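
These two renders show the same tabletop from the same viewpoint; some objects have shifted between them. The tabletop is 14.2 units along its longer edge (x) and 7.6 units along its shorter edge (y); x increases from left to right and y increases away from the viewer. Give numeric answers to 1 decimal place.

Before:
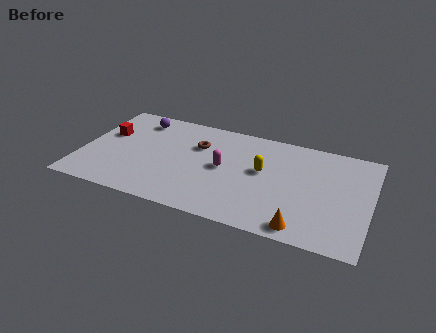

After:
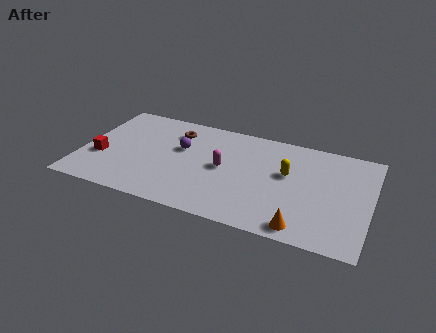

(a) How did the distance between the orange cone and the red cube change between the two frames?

-0.4

They were about 10.7 units apart before and 10.3 after — 0.4 units closer together.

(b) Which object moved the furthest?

the purple sphere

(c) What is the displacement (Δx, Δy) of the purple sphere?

(2.3, -1.6)

The purple sphere was at about (2.5, 6.3) and moved to about (4.8, 4.7).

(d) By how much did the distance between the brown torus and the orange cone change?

+1.4

They were about 7.0 units apart before and 8.4 after — 1.4 units further apart.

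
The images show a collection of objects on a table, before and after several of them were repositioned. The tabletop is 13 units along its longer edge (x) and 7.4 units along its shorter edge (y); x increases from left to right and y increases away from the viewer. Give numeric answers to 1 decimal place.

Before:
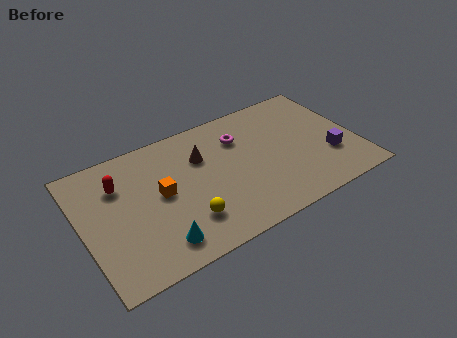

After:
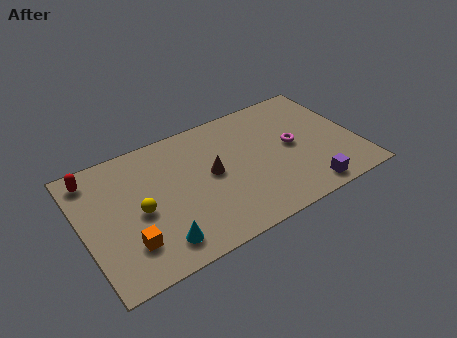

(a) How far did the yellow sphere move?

2.5

The yellow sphere moved from about (4.6, 1.9) to (2.6, 3.4), a distance of √(2.0² + 1.5²) ≈ 2.5.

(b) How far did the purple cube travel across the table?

2.1

The purple cube moved from about (11.6, 2.4) to (10.2, 0.9), a distance of √(1.4² + 1.5²) ≈ 2.1.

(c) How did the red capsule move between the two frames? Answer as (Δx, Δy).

(-1.1, 1.0)

The red capsule was at about (1.9, 5.3) and moved to about (0.8, 6.3).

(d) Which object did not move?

the cyan cone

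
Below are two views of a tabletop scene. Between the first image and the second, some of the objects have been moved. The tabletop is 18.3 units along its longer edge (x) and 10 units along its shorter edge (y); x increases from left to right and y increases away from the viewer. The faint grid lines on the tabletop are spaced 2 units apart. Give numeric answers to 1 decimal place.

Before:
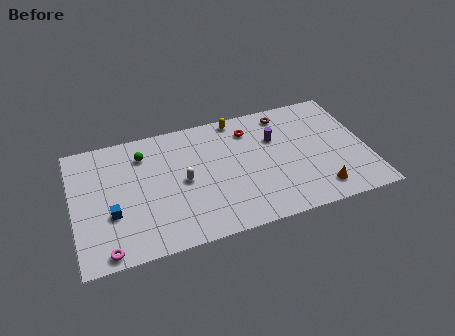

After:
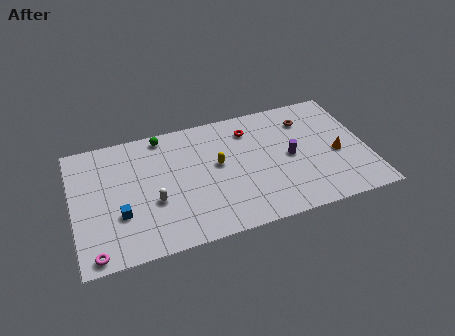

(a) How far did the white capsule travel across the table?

2.2

The white capsule moved from about (6.8, 4.9) to (4.9, 3.8), a distance of √(1.9² + 1.1²) ≈ 2.2.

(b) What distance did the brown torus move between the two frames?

1.6

From (13.5, 8.6) to (14.8, 7.7), the brown torus covered √(1.3² + 0.9²) ≈ 1.6 units.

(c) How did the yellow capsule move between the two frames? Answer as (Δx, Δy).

(-1.5, -3.5)

The yellow capsule was at about (10.5, 9.1) and moved to about (9.0, 5.6).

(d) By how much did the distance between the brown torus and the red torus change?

+1.2

They were about 2.4 units apart before and 3.6 after — 1.2 units further apart.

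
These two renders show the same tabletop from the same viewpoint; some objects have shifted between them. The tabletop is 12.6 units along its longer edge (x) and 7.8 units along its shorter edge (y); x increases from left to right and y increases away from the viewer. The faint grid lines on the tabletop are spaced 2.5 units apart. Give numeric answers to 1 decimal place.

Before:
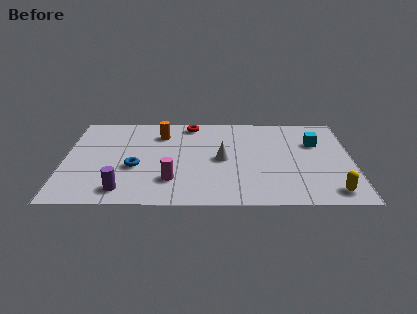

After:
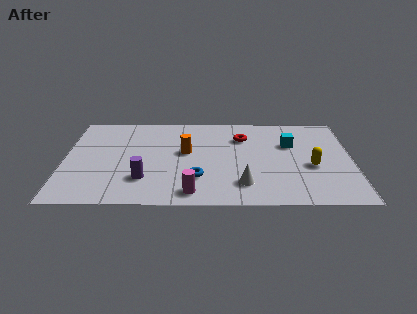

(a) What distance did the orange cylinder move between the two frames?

1.9

From (4.2, 6.0) to (5.3, 4.4), the orange cylinder covered √(1.1² + 1.6²) ≈ 1.9 units.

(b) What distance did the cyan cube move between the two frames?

1.1

The cyan cube was near (11.0, 5.2) before and (9.9, 5.1) after, so it travelled √(1.1² + 0.1²) ≈ 1.1 units.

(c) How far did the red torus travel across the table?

2.6

The red torus was near (5.5, 6.9) before and (7.8, 5.7) after, so it travelled √(2.3² + 1.2²) ≈ 2.6 units.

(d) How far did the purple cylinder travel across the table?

1.3

The purple cylinder was near (2.6, 1.2) before and (3.5, 2.1) after, so it travelled √(0.9² + 0.9²) ≈ 1.3 units.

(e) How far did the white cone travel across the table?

2.3

The white cone moved from about (6.9, 3.8) to (7.8, 1.7), a distance of √(0.9² + 2.1²) ≈ 2.3.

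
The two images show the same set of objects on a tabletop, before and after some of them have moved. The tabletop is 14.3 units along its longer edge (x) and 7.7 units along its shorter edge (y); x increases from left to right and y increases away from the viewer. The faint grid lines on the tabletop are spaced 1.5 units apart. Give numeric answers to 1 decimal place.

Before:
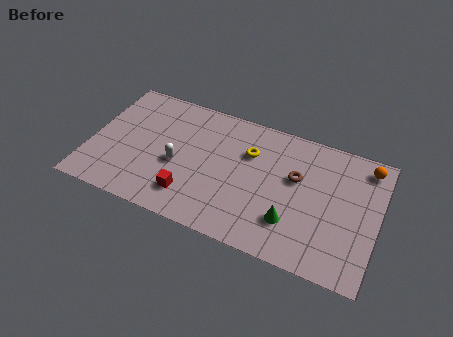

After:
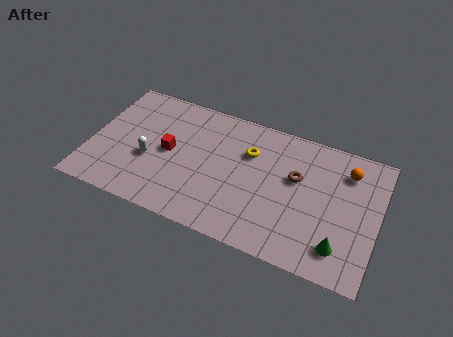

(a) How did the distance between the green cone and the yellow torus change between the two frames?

+2.1

The distance was about 4.0 in the first image and 6.1 in the second, so they moved 2.1 units further apart.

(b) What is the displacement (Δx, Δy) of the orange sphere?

(-0.9, -0.6)

The orange sphere was at about (13.5, 6.6) and moved to about (12.6, 6.0).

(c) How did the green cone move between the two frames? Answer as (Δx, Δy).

(2.4, -0.5)

The green cone was at about (10.2, 2.1) and moved to about (12.6, 1.6).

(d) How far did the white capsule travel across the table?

1.4

The white capsule moved from about (4.4, 3.3) to (3.0, 3.1), a distance of √(1.4² + 0.2²) ≈ 1.4.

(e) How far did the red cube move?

2.6

The red cube moved from about (5.2, 1.7) to (3.9, 3.9), a distance of √(1.3² + 2.2²) ≈ 2.6.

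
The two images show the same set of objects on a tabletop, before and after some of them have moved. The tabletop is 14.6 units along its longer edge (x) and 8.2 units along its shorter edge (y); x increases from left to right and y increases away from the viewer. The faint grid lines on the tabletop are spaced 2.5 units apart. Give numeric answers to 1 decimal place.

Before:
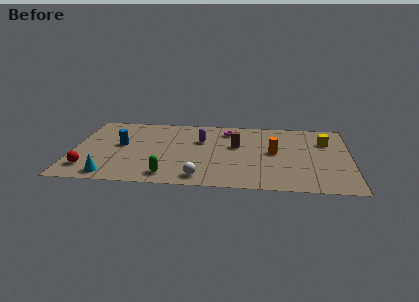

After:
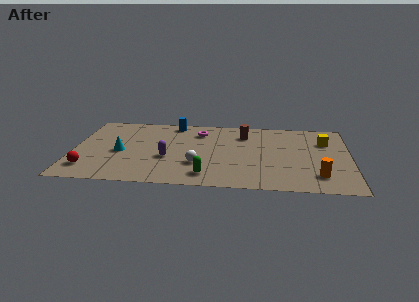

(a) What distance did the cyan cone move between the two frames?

2.7

The cyan cone moved from about (2.1, 1.0) to (2.5, 3.7), a distance of √(0.4² + 2.7²) ≈ 2.7.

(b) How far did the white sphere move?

1.5

The white sphere was near (6.8, 1.1) before and (6.6, 2.6) after, so it travelled √(0.2² + 1.5²) ≈ 1.5 units.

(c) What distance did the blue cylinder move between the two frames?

3.9

From (2.5, 4.5) to (5.2, 7.3), the blue cylinder covered √(2.7² + 2.8²) ≈ 3.9 units.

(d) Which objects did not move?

the red sphere and the yellow cube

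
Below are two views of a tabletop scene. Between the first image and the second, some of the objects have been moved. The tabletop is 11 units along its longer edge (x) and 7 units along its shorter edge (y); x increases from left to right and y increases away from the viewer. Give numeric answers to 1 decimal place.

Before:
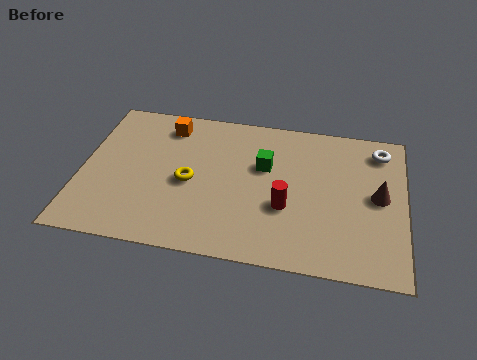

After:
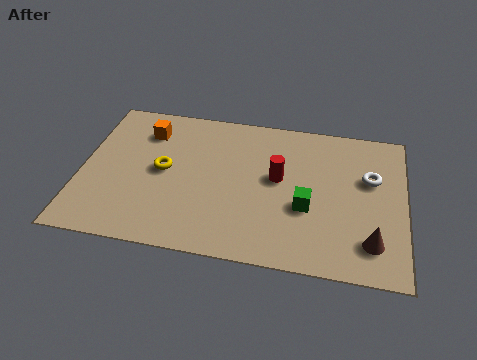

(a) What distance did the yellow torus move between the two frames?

1.0

The yellow torus was near (3.7, 3.2) before and (2.8, 3.6) after, so it travelled √(0.9² + 0.4²) ≈ 1.0 units.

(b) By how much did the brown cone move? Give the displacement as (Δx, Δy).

(-0.2, -2.1)

From the two frames, the brown cone sits at roughly (10.1, 3.6) before and (9.9, 1.5) after.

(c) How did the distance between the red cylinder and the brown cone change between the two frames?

+0.7

They were about 3.3 units apart before and 4.0 after — 0.7 units further apart.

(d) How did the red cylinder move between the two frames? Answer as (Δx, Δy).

(-0.3, 1.3)

From the two frames, the red cylinder sits at roughly (7.0, 2.6) before and (6.7, 3.9) after.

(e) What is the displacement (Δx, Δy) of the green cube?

(1.5, -1.7)

From the two frames, the green cube sits at roughly (6.2, 4.4) before and (7.7, 2.7) after.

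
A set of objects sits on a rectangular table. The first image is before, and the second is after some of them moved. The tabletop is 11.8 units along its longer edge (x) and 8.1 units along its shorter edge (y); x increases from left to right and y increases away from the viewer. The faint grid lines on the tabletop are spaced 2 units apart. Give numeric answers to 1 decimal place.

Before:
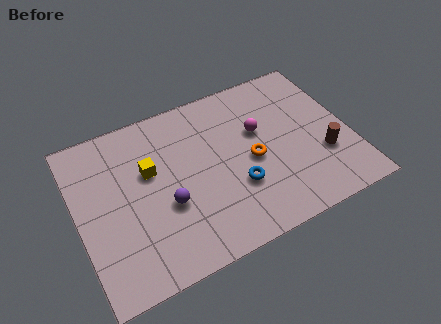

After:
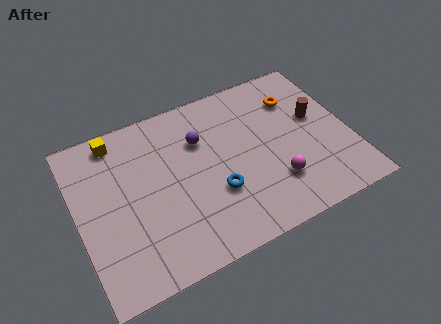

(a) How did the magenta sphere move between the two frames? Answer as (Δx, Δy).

(0.3, -2.8)

The magenta sphere started near (8.0, 5.0) and ended near (8.3, 2.2).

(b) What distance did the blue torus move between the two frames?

0.9

The blue torus moved from about (6.7, 2.7) to (5.8, 2.8), a distance of √(0.9² + 0.1²) ≈ 0.9.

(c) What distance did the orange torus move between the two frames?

3.3

From (7.5, 3.7) to (9.8, 6.0), the orange torus covered √(2.3² + 2.3²) ≈ 3.3 units.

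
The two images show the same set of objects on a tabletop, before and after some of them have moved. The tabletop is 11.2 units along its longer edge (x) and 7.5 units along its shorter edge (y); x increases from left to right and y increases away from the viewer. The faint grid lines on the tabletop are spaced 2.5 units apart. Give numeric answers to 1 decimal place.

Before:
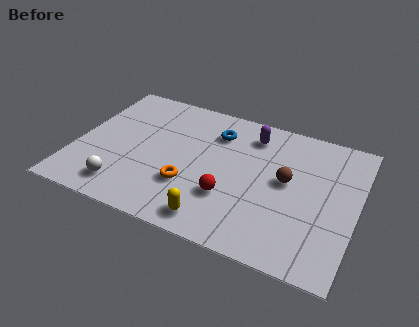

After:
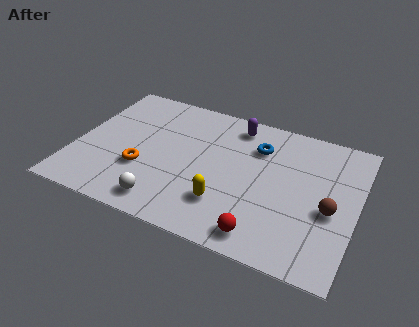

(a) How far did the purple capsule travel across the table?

0.8

The purple capsule moved from about (6.8, 6.1) to (6.1, 6.4), a distance of √(0.7² + 0.3²) ≈ 0.8.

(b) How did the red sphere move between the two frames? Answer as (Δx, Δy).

(1.5, -1.4)

The red sphere was at about (6.3, 2.4) and moved to about (7.8, 1.0).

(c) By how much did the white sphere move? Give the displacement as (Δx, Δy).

(1.7, -0.2)

From the two frames, the white sphere sits at roughly (2.2, 1.3) before and (3.9, 1.1) after.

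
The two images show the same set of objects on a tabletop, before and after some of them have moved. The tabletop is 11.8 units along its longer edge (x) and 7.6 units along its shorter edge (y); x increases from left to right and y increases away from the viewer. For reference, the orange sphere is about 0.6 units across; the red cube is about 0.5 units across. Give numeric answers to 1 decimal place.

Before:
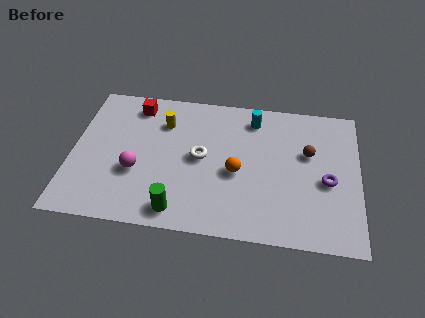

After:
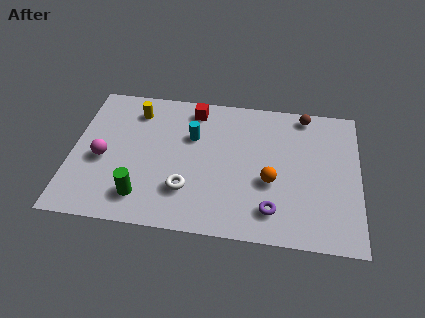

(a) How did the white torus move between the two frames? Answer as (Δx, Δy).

(-0.5, -1.8)

From the two frames, the white torus sits at roughly (5.3, 3.9) before and (4.8, 2.1) after.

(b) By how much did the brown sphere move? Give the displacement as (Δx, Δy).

(-0.2, 2.1)

The brown sphere was at about (9.7, 4.7) and moved to about (9.5, 6.8).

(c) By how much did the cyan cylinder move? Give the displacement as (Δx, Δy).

(-2.5, -1.3)

From the two frames, the cyan cylinder sits at roughly (7.4, 6.3) before and (4.9, 5.0) after.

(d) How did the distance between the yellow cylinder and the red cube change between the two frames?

+1.0

The distance was about 1.4 in the first image and 2.4 in the second, so they moved 1.0 units further apart.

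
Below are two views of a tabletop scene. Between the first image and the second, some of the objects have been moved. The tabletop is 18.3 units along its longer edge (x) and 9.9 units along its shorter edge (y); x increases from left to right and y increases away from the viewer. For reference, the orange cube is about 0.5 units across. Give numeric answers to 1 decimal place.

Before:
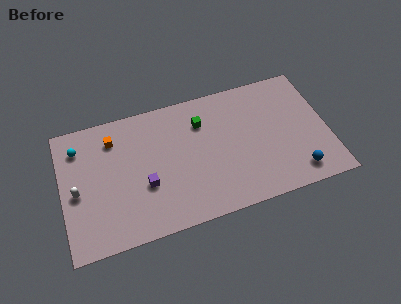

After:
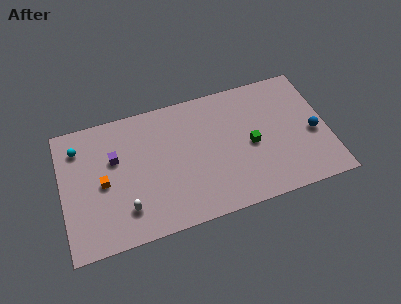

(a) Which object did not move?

the cyan sphere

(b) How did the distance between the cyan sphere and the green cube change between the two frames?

+3.6

Before: roughly 8.5 units apart; after: 12.1. That's 3.6 units further apart.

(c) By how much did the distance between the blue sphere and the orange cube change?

+0.8

Before: roughly 13.7 units apart; after: 14.5. That's 0.8 units further apart.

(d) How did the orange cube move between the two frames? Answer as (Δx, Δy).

(-0.9, -3.1)

The orange cube started near (3.7, 7.8) and ended near (2.8, 4.7).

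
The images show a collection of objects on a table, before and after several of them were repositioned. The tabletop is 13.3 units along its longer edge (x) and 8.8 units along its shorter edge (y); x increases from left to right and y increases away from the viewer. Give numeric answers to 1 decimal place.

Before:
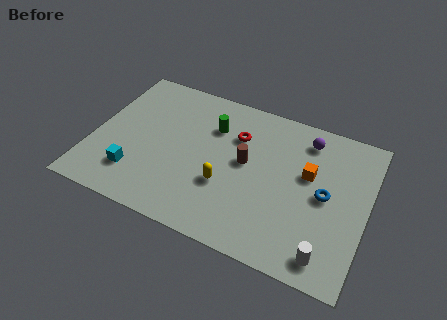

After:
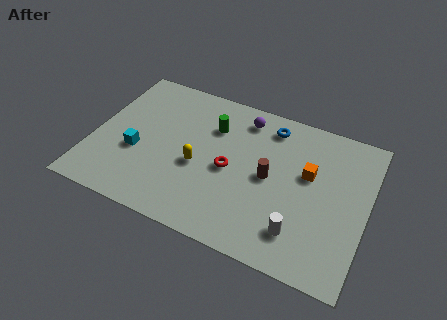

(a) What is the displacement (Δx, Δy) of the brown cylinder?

(1.2, -0.4)

The brown cylinder was at about (7.4, 4.8) and moved to about (8.6, 4.4).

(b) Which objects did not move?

the orange cube and the green cylinder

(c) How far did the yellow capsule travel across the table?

1.5

The yellow capsule was near (6.6, 3.1) before and (5.2, 3.7) after, so it travelled √(1.4² + 0.6²) ≈ 1.5 units.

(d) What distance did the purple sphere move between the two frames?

3.1

The purple sphere moved from about (10.1, 7.3) to (7.0, 7.4), a distance of √(3.1² + 0.1²) ≈ 3.1.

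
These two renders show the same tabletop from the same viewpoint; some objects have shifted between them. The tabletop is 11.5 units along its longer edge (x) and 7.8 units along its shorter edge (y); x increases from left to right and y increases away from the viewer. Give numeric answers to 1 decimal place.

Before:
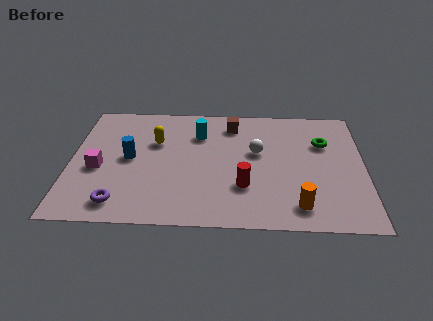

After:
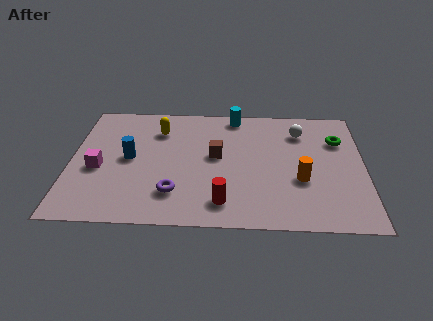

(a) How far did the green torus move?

0.6

The green torus moved from about (9.9, 5.3) to (10.5, 5.5), a distance of √(0.6² + 0.2²) ≈ 0.6.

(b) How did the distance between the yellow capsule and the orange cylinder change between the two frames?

-0.4

The distance was about 6.8 in the first image and 6.4 in the second, so they moved 0.4 units closer together.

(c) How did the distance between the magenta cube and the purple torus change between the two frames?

+1.0

They were about 2.3 units apart before and 3.3 after — 1.0 units further apart.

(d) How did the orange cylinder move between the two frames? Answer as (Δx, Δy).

(0.1, 1.6)

The orange cylinder was at about (8.9, 1.3) and moved to about (9.0, 2.9).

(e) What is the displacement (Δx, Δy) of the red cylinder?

(-0.8, -1.0)

The red cylinder started near (6.8, 2.4) and ended near (6.0, 1.4).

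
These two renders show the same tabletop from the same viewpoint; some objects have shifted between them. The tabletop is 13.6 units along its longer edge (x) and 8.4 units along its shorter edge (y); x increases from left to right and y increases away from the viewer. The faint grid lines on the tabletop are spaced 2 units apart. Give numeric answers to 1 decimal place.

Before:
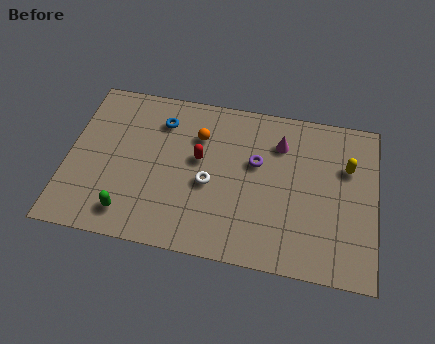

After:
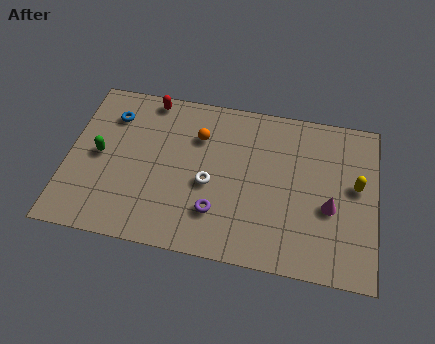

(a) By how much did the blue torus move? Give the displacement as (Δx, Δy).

(-2.2, -0.1)

From the two frames, the blue torus sits at roughly (4.0, 6.5) before and (1.8, 6.4) after.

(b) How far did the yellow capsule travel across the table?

1.0

The yellow capsule moved from about (12.3, 5.6) to (12.7, 4.7), a distance of √(0.4² + 0.9²) ≈ 1.0.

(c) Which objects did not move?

the orange sphere and the white torus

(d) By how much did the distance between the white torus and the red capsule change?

+3.6

They were about 1.3 units apart before and 4.9 after — 3.6 units further apart.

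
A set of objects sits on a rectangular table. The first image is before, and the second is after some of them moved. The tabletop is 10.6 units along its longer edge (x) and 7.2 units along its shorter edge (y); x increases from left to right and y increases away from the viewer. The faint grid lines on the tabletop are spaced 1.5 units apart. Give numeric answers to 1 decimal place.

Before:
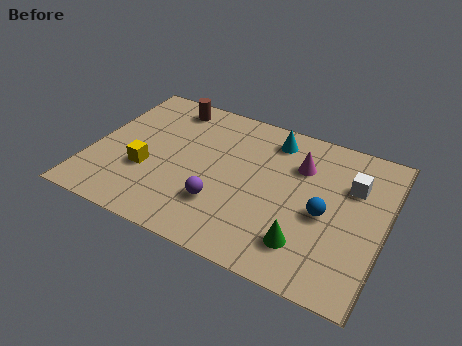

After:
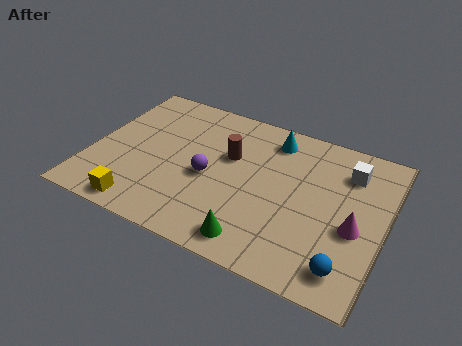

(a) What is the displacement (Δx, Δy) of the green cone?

(-1.7, -0.6)

From the two frames, the green cone sits at roughly (8.0, 1.6) before and (6.3, 1.0) after.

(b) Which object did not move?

the cyan cone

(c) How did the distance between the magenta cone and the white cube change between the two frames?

+0.6

Before: roughly 1.9 units apart; after: 2.5. That's 0.6 units further apart.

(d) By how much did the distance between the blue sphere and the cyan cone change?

+2.2

They were about 3.6 units apart before and 5.8 after — 2.2 units further apart.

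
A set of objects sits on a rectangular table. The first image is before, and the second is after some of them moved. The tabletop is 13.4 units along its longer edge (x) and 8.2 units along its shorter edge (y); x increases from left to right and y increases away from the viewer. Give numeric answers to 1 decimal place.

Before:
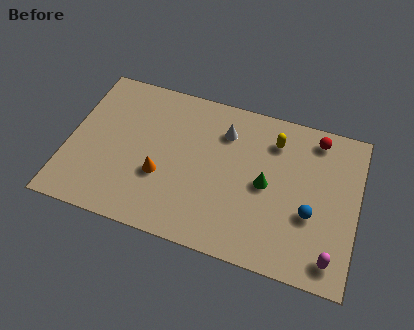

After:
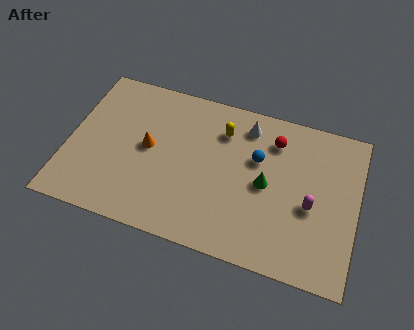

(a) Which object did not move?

the green cone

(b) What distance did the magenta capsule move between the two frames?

2.5

The magenta capsule moved from about (12.4, 1.2) to (11.3, 3.5), a distance of √(1.1² + 2.3²) ≈ 2.5.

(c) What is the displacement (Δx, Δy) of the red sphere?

(-1.9, -0.7)

The red sphere was at about (11.3, 7.1) and moved to about (9.4, 6.4).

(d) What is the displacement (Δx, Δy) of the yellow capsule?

(-2.4, -0.2)

The yellow capsule was at about (9.4, 6.4) and moved to about (7.0, 6.2).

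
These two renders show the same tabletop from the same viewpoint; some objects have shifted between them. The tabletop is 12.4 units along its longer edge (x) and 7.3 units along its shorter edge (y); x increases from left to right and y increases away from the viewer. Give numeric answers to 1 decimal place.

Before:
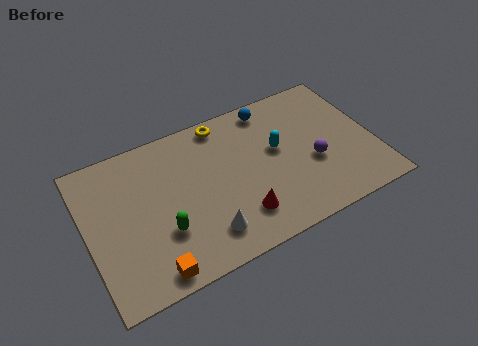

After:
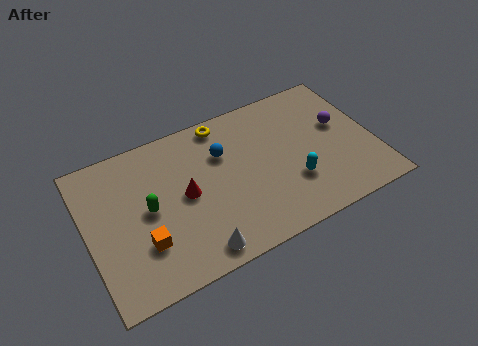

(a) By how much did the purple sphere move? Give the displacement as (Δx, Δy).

(1.4, 1.4)

From the two frames, the purple sphere sits at roughly (9.7, 2.9) before and (11.1, 4.3) after.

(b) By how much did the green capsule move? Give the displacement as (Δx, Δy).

(-0.5, 1.3)

The green capsule was at about (3.1, 2.4) and moved to about (2.6, 3.7).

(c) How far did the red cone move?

2.9

The red cone was near (6.3, 1.7) before and (4.2, 3.7) after, so it travelled √(2.1² + 2.0²) ≈ 2.9 units.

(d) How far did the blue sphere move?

2.7

The blue sphere moved from about (8.3, 6.4) to (6.0, 5.0), a distance of √(2.3² + 1.4²) ≈ 2.7.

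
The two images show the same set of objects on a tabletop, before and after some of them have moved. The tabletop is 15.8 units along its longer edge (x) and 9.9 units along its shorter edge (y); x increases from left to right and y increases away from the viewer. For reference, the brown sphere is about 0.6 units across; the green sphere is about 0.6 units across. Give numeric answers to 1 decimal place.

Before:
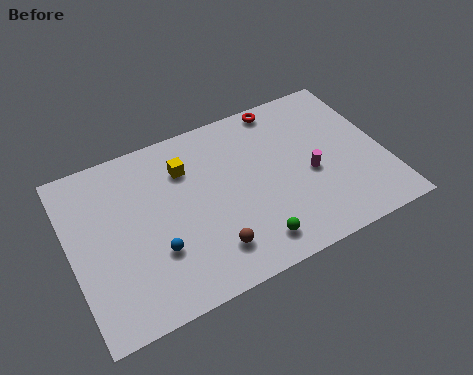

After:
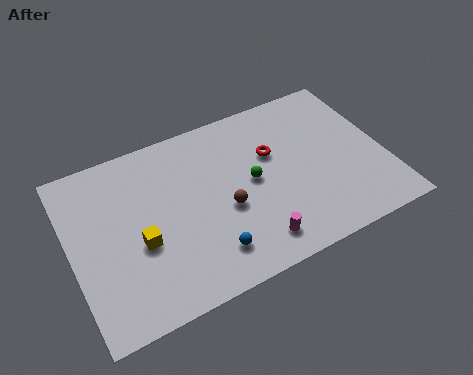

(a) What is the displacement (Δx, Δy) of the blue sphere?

(2.5, -1.2)

From the two frames, the blue sphere sits at roughly (4.0, 3.2) before and (6.5, 2.0) after.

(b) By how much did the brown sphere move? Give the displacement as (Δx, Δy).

(1.0, 2.0)

The brown sphere was at about (6.6, 2.1) and moved to about (7.6, 4.1).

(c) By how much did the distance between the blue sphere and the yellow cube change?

-0.8

They were about 4.6 units apart before and 3.8 after — 0.8 units closer together.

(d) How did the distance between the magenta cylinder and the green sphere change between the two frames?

-0.8

Before: roughly 4.3 units apart; after: 3.5. That's 0.8 units closer together.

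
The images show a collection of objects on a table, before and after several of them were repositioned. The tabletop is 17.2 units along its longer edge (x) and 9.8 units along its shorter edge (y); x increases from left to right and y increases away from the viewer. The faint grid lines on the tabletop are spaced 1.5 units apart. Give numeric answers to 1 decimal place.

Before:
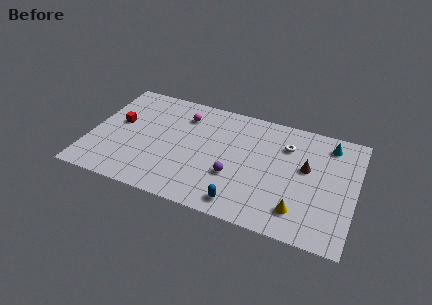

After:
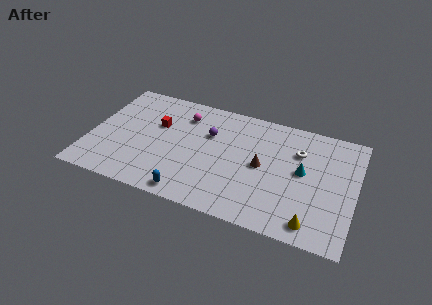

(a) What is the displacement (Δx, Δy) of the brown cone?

(-2.8, -0.8)

From the two frames, the brown cone sits at roughly (14.0, 5.7) before and (11.2, 4.9) after.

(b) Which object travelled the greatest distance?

the purple sphere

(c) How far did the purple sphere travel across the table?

3.6

The purple sphere moved from about (9.5, 3.4) to (7.6, 6.5), a distance of √(1.9² + 3.1²) ≈ 3.6.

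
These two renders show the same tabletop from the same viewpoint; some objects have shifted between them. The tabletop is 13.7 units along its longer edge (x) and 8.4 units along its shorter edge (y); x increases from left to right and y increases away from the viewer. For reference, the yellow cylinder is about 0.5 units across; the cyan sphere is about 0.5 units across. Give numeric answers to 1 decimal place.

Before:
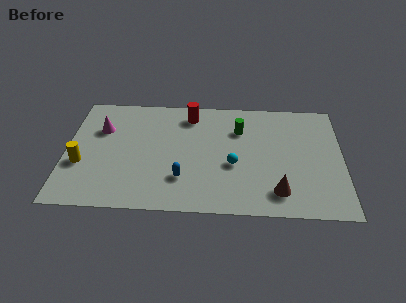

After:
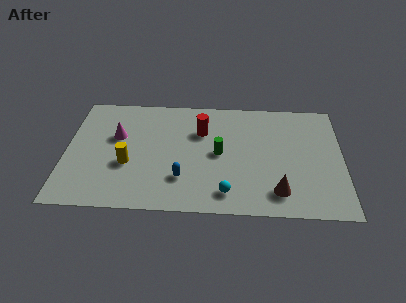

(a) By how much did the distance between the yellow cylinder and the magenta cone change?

-0.7

Before: roughly 2.8 units apart; after: 2.1. That's 0.7 units closer together.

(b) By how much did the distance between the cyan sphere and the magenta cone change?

-0.3

The distance was about 7.0 in the first image and 6.7 in the second, so they moved 0.3 units closer together.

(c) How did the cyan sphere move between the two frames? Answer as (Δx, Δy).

(-0.3, -2.0)

The cyan sphere started near (8.3, 3.4) and ended near (8.0, 1.4).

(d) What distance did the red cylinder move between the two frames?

1.3

From (6.1, 7.0) to (6.7, 5.8), the red cylinder covered √(0.6² + 1.2²) ≈ 1.3 units.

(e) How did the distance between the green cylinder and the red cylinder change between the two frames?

-0.9

The distance was about 2.7 in the first image and 1.8 in the second, so they moved 0.9 units closer together.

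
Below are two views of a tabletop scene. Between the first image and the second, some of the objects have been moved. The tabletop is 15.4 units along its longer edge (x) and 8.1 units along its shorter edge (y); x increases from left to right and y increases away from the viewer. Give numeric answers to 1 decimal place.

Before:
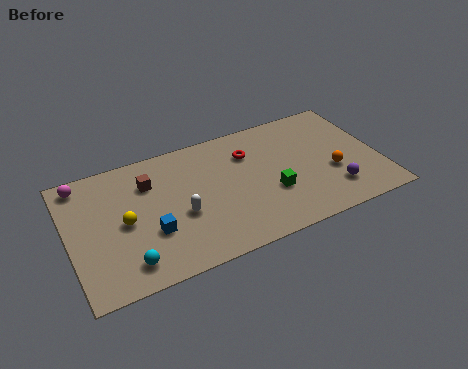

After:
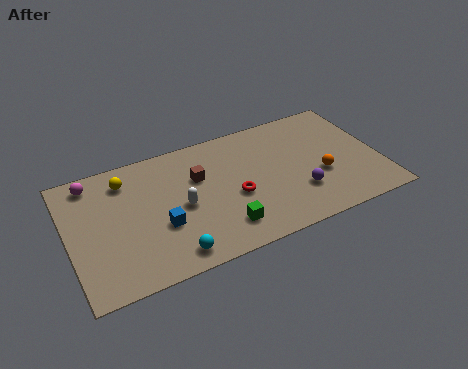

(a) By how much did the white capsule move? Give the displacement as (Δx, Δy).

(0.1, 0.5)

From the two frames, the white capsule sits at roughly (5.4, 3.3) before and (5.5, 3.8) after.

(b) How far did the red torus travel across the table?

2.7

From (9.1, 5.9) to (8.1, 3.4), the red torus covered √(1.0² + 2.5²) ≈ 2.7 units.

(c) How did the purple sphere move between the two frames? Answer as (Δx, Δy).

(-1.7, 0.5)

From the two frames, the purple sphere sits at roughly (12.9, 1.9) before and (11.2, 2.4) after.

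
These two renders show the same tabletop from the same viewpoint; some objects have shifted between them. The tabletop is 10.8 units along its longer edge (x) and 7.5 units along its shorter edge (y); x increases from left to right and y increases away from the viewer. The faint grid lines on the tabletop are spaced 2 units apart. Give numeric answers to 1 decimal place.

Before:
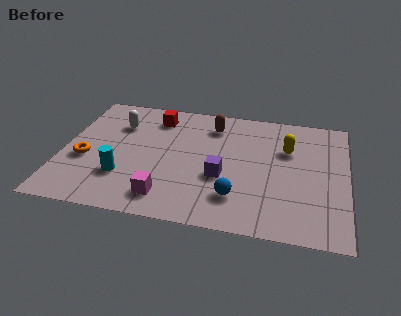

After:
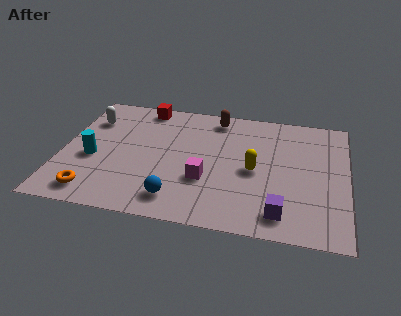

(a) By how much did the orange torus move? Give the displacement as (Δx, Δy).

(0.5, -1.9)

The orange torus was at about (0.9, 3.0) and moved to about (1.4, 1.1).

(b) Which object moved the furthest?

the purple cube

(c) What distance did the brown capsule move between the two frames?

0.5

The brown capsule moved from about (5.6, 6.0) to (5.7, 6.5), a distance of √(0.1² + 0.5²) ≈ 0.5.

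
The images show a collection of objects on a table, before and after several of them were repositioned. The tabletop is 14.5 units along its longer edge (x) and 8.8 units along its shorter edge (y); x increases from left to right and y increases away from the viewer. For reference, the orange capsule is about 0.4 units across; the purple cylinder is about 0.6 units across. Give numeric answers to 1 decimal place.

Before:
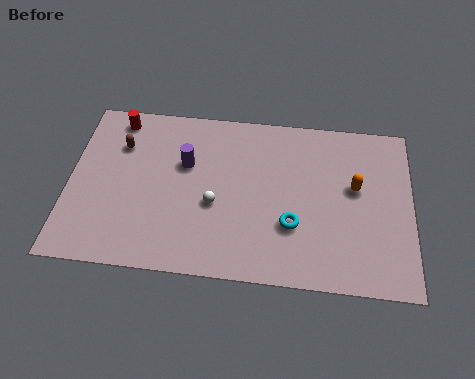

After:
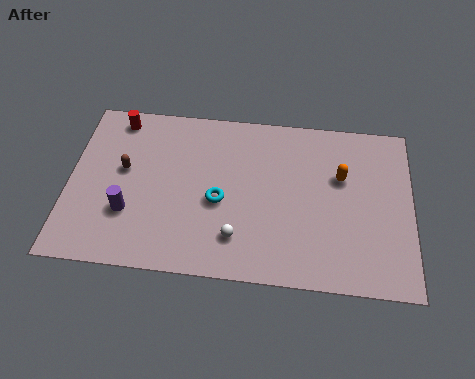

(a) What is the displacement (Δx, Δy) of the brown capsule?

(0.2, -1.3)

From the two frames, the brown capsule sits at roughly (2.1, 6.3) before and (2.3, 5.0) after.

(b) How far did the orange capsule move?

0.8

The orange capsule was near (12.1, 5.1) before and (11.5, 5.6) after, so it travelled √(0.6² + 0.5²) ≈ 0.8 units.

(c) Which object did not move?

the red cylinder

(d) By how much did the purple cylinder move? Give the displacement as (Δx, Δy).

(-2.3, -2.8)

The purple cylinder started near (4.9, 5.6) and ended near (2.6, 2.8).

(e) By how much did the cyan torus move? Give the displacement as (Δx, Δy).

(-3.1, 0.9)

From the two frames, the cyan torus sits at roughly (9.5, 2.9) before and (6.4, 3.8) after.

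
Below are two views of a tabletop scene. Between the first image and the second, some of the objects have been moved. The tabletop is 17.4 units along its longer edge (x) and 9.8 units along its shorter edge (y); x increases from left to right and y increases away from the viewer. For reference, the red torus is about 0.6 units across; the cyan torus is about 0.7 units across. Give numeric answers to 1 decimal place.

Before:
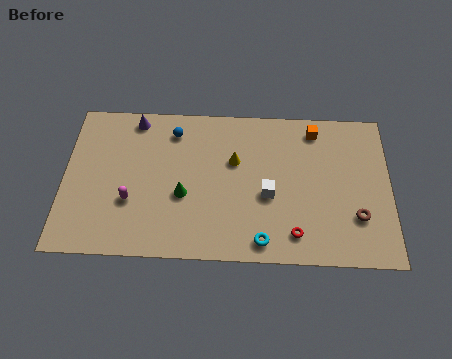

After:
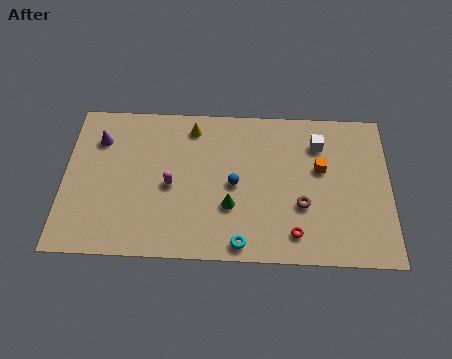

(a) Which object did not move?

the red torus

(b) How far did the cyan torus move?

1.1

The cyan torus was near (10.6, 1.2) before and (9.5, 1.0) after, so it travelled √(1.1² + 0.2²) ≈ 1.1 units.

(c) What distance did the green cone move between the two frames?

2.6

The green cone was near (6.4, 3.9) before and (8.9, 3.3) after, so it travelled √(2.5² + 0.6²) ≈ 2.6 units.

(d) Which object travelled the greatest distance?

the blue sphere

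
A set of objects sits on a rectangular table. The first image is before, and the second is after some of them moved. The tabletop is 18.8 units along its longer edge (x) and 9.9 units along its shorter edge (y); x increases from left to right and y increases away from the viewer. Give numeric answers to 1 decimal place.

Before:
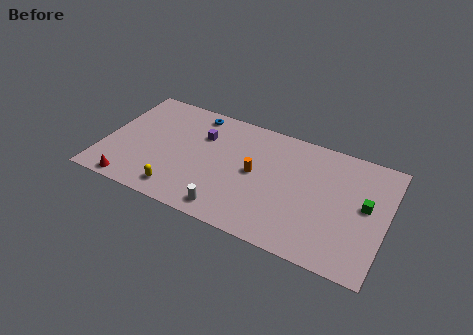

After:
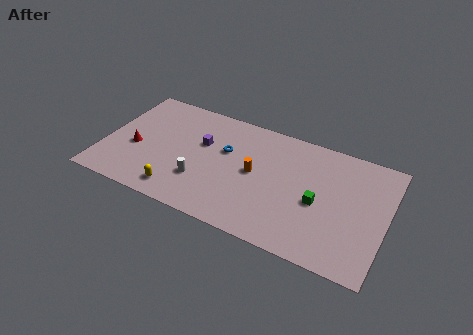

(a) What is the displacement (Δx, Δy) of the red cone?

(-0.2, 3.2)

The red cone was at about (2.3, 0.9) and moved to about (2.1, 4.1).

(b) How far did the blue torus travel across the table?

3.5

From (5.6, 8.7) to (8.0, 6.2), the blue torus covered √(2.4² + 2.5²) ≈ 3.5 units.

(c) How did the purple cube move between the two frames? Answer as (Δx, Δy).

(0.1, -0.7)

The purple cube was at about (6.3, 6.9) and moved to about (6.4, 6.2).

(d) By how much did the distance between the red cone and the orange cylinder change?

-0.8

Before: roughly 8.9 units apart; after: 8.1. That's 0.8 units closer together.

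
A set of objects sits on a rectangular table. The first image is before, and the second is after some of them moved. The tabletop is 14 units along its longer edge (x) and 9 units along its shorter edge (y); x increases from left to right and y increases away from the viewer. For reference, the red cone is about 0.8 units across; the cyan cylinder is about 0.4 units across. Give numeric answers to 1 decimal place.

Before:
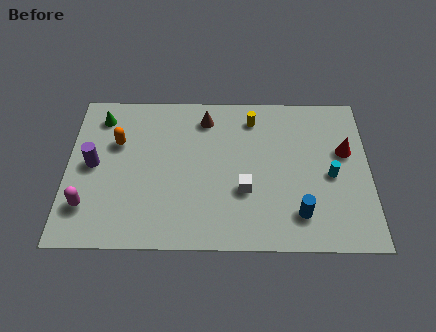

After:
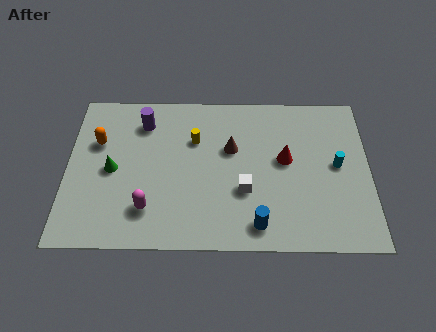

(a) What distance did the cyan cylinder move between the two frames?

0.7

From (12.2, 4.1) to (12.5, 4.7), the cyan cylinder covered √(0.3² + 0.6²) ≈ 0.7 units.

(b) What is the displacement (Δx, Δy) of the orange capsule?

(-0.9, 0.0)

The orange capsule was at about (2.3, 5.9) and moved to about (1.4, 5.9).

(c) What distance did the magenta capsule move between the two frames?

2.8

The magenta capsule was near (1.0, 2.2) before and (3.8, 2.1) after, so it travelled √(2.8² + 0.1²) ≈ 2.8 units.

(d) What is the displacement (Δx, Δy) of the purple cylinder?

(2.3, 2.5)

From the two frames, the purple cylinder sits at roughly (1.2, 4.6) before and (3.5, 7.1) after.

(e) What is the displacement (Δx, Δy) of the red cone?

(-2.8, -0.5)

The red cone was at about (12.9, 5.5) and moved to about (10.1, 5.0).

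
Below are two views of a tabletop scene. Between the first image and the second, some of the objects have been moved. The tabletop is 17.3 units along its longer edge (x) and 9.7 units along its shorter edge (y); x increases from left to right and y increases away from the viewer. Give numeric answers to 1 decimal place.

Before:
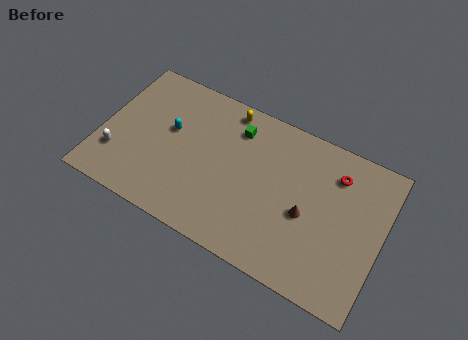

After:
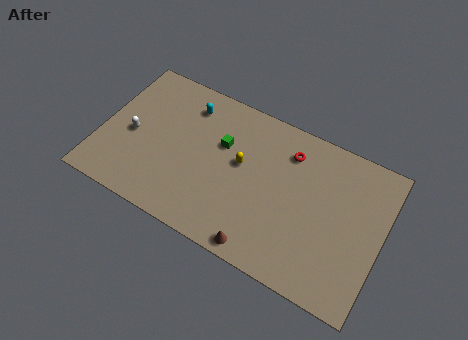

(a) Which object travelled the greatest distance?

the brown cone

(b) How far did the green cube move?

1.6

The green cube moved from about (8.0, 7.6) to (7.3, 6.2), a distance of √(0.7² + 1.4²) ≈ 1.6.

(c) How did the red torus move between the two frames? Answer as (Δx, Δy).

(-2.9, 0.1)

The red torus started near (14.2, 7.5) and ended near (11.3, 7.6).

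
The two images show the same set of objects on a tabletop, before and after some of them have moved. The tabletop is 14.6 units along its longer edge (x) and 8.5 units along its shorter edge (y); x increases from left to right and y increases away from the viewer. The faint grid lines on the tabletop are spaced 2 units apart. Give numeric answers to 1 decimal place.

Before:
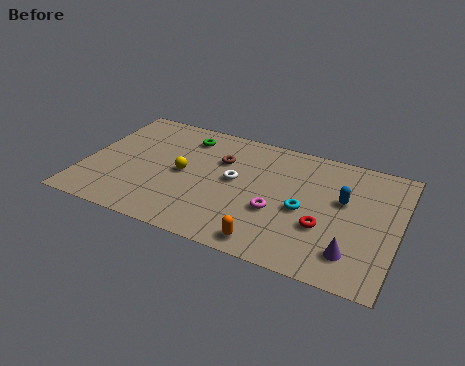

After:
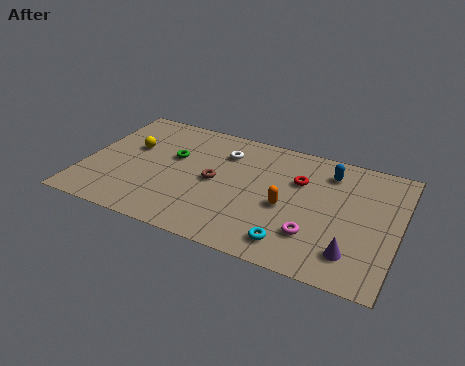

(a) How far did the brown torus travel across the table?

1.6

From (6.2, 5.8) to (6.1, 4.2), the brown torus covered √(0.1² + 1.6²) ≈ 1.6 units.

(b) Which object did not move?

the purple cone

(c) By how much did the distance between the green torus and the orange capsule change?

-1.8

The distance was about 7.5 in the first image and 5.7 in the second, so they moved 1.8 units closer together.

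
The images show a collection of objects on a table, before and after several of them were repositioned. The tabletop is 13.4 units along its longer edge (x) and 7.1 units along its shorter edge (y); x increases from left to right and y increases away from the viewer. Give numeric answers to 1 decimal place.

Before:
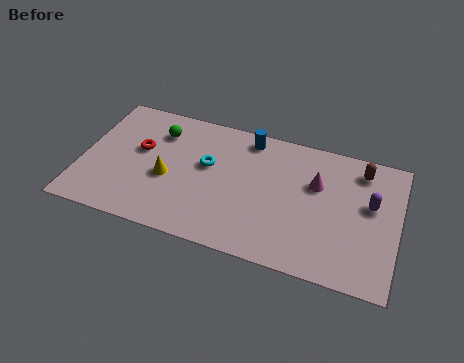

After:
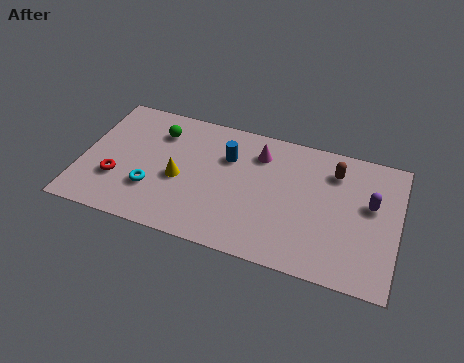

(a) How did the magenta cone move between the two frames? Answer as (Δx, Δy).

(-2.5, 0.9)

The magenta cone started near (9.9, 4.6) and ended near (7.4, 5.5).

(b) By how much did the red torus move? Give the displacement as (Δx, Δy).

(-0.8, -1.9)

The red torus was at about (2.4, 4.2) and moved to about (1.6, 2.3).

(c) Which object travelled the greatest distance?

the cyan torus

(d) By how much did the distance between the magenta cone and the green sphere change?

-2.5

The distance was about 6.8 in the first image and 4.3 in the second, so they moved 2.5 units closer together.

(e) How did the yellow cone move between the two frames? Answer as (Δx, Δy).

(0.5, 0.1)

From the two frames, the yellow cone sits at roughly (3.7, 3.0) before and (4.2, 3.1) after.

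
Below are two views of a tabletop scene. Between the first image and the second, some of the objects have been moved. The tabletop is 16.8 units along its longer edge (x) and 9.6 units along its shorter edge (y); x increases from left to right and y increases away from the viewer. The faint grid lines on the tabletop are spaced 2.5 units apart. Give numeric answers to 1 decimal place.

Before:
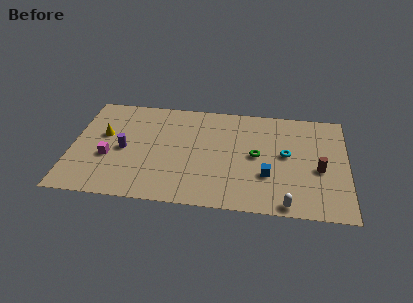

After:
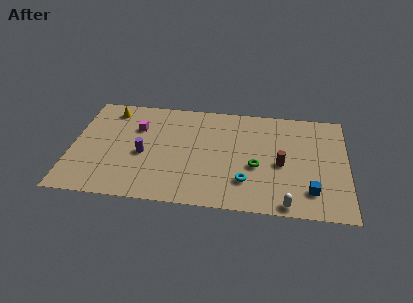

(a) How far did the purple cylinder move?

1.2

The purple cylinder moved from about (3.2, 4.5) to (4.4, 4.2), a distance of √(1.2² + 0.3²) ≈ 1.2.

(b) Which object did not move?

the white capsule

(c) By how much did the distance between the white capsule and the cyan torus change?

-1.4

Before: roughly 4.4 units apart; after: 3.0. That's 1.4 units closer together.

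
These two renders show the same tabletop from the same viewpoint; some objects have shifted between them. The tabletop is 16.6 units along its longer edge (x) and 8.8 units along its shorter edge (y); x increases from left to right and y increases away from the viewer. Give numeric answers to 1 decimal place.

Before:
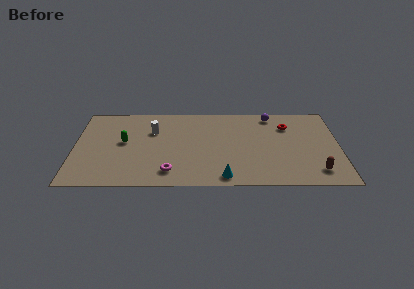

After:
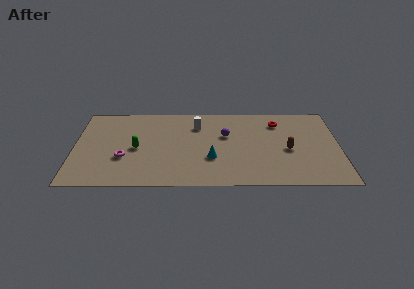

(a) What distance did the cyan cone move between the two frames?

2.2

The cyan cone moved from about (9.4, 1.0) to (8.6, 3.0), a distance of √(0.8² + 2.0²) ≈ 2.2.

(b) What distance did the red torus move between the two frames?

0.7

The red torus was near (13.4, 6.5) before and (12.8, 6.9) after, so it travelled √(0.6² + 0.4²) ≈ 0.7 units.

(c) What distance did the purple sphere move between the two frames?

3.6

The purple sphere was near (12.4, 7.7) before and (9.5, 5.5) after, so it travelled √(2.9² + 2.2²) ≈ 3.6 units.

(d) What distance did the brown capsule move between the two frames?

2.9

From (15.1, 1.6) to (13.4, 3.9), the brown capsule covered √(1.7² + 2.3²) ≈ 2.9 units.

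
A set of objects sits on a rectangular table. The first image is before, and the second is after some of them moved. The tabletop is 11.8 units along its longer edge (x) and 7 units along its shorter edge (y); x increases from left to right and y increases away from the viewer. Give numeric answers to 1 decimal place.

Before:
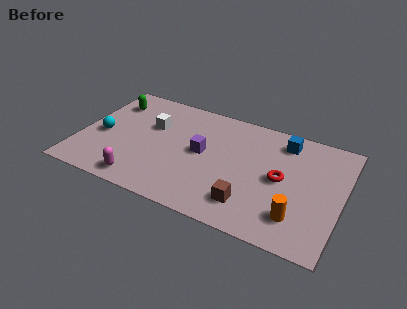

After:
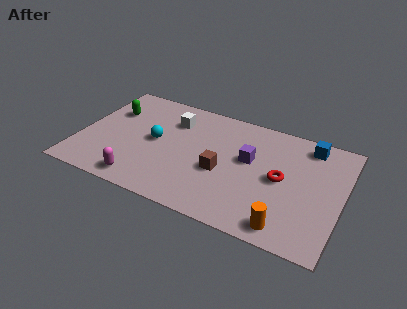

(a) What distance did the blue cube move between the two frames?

1.1

From (9.0, 5.8) to (10.1, 6.0), the blue cube covered √(1.1² + 0.2²) ≈ 1.1 units.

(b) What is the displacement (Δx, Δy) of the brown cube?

(-1.4, 1.4)

From the two frames, the brown cube sits at roughly (7.9, 1.5) before and (6.5, 2.9) after.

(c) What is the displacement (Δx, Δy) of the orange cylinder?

(-0.4, -0.7)

The orange cylinder was at about (10.0, 1.6) and moved to about (9.6, 0.9).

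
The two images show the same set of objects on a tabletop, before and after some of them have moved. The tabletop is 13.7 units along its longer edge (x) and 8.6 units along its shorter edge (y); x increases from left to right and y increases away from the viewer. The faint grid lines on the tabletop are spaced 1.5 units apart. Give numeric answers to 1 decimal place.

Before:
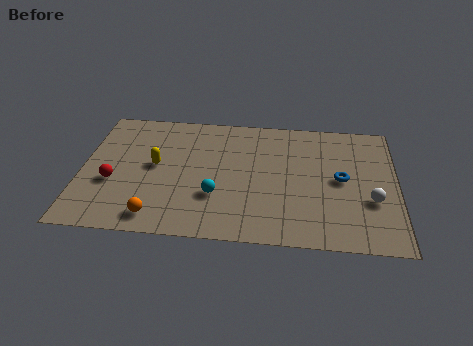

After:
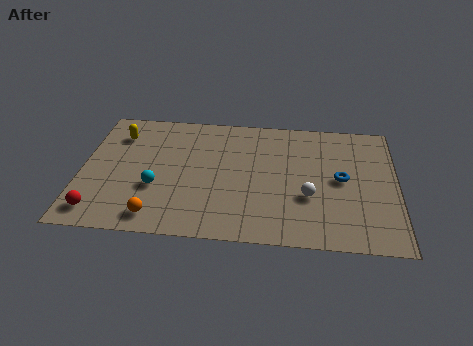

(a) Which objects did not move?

the orange sphere and the blue torus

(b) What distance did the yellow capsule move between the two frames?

2.6

The yellow capsule was near (3.2, 4.6) before and (1.5, 6.6) after, so it travelled √(1.7² + 2.0²) ≈ 2.6 units.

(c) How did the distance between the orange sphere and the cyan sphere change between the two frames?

-1.1

The distance was about 3.0 in the first image and 1.9 in the second, so they moved 1.1 units closer together.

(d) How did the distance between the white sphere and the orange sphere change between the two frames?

-2.6

The distance was about 9.4 in the first image and 6.8 in the second, so they moved 2.6 units closer together.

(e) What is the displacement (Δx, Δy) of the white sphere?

(-2.7, 0.0)

The white sphere started near (12.6, 3.1) and ended near (9.9, 3.1).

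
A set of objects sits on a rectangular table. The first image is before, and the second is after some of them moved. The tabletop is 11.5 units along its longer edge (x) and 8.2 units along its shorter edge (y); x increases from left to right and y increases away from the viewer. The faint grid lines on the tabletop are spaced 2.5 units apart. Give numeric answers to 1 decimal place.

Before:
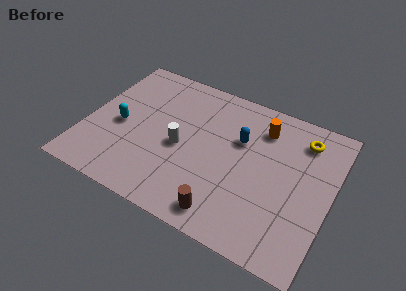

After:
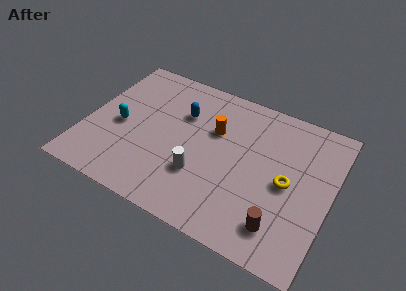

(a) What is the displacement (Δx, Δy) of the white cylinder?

(1.1, -1.1)

The white cylinder started near (4.5, 3.7) and ended near (5.6, 2.6).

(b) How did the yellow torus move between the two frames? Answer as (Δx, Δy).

(-0.4, -2.7)

The yellow torus was at about (9.9, 6.6) and moved to about (9.5, 3.9).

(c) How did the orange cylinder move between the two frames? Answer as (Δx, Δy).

(-2.1, -1.1)

The orange cylinder started near (8.0, 6.4) and ended near (5.9, 5.3).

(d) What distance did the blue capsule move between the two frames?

2.8

From (7.1, 5.3) to (4.3, 5.6), the blue capsule covered √(2.8² + 0.3²) ≈ 2.8 units.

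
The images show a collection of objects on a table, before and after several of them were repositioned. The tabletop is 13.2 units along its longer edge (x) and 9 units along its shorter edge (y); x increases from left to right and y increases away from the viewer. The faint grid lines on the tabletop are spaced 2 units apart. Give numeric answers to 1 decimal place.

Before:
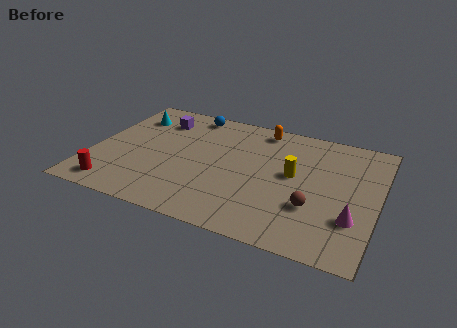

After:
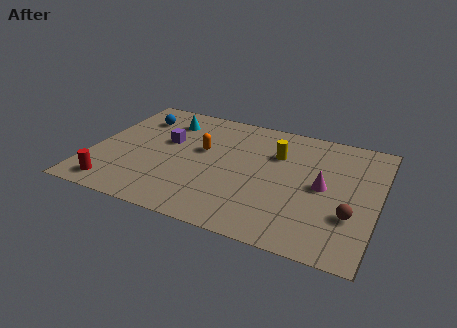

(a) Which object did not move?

the red cylinder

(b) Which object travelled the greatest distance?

the orange capsule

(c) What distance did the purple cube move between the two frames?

1.7

From (2.7, 7.0) to (3.3, 5.4), the purple cube covered √(0.6² + 1.6²) ≈ 1.7 units.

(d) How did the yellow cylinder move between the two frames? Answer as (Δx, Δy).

(-0.9, 1.3)

The yellow cylinder was at about (9.3, 4.9) and moved to about (8.4, 6.2).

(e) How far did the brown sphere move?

1.7

From (10.4, 2.9) to (12.1, 2.9), the brown sphere covered √(1.7² + 0.0²) ≈ 1.7 units.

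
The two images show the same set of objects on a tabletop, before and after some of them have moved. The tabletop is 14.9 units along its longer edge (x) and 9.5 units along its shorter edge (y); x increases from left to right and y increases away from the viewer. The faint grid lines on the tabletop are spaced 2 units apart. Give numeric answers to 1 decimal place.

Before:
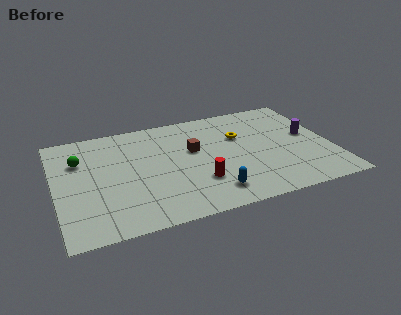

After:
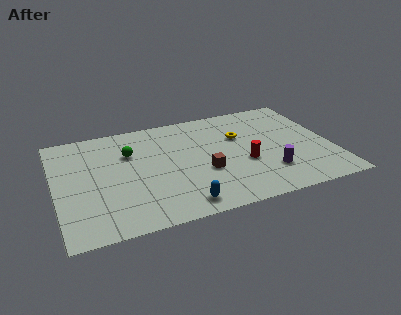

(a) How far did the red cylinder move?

2.8

The red cylinder moved from about (7.5, 2.8) to (10.1, 3.7), a distance of √(2.6² + 0.9²) ≈ 2.8.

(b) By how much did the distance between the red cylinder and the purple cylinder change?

-5.0

Before: roughly 6.7 units apart; after: 1.7. That's 5.0 units closer together.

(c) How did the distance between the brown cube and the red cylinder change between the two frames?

-0.7

They were about 2.9 units apart before and 2.2 after — 0.7 units closer together.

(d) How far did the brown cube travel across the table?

2.1

The brown cube moved from about (7.5, 5.7) to (7.9, 3.6), a distance of √(0.4² + 2.1²) ≈ 2.1.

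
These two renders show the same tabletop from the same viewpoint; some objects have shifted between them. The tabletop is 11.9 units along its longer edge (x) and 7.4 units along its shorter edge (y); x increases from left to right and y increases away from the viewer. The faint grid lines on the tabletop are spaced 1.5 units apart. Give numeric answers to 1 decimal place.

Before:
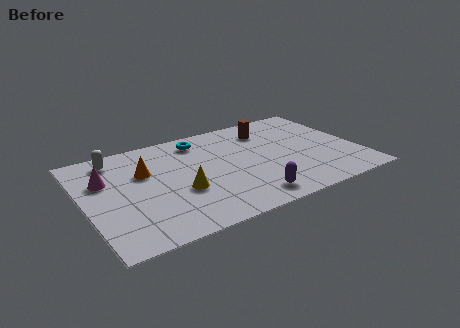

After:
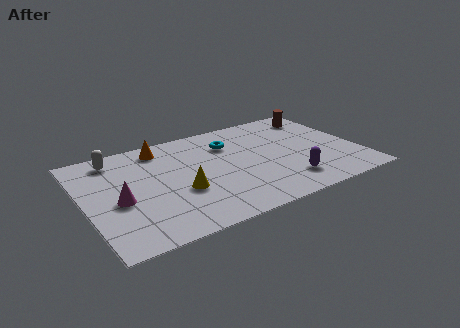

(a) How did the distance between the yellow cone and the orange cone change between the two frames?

+1.1

Before: roughly 2.4 units apart; after: 3.5. That's 1.1 units further apart.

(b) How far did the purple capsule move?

1.9

The purple capsule was near (6.7, 1.1) before and (8.5, 1.6) after, so it travelled √(1.8² + 0.5²) ≈ 1.9 units.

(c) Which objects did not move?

the yellow cone and the white capsule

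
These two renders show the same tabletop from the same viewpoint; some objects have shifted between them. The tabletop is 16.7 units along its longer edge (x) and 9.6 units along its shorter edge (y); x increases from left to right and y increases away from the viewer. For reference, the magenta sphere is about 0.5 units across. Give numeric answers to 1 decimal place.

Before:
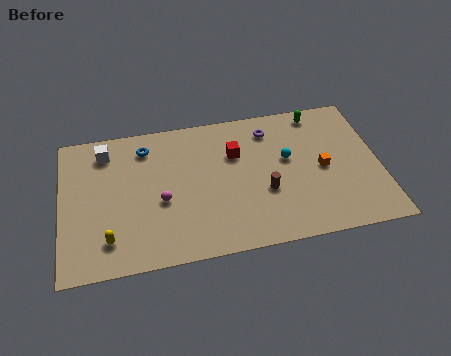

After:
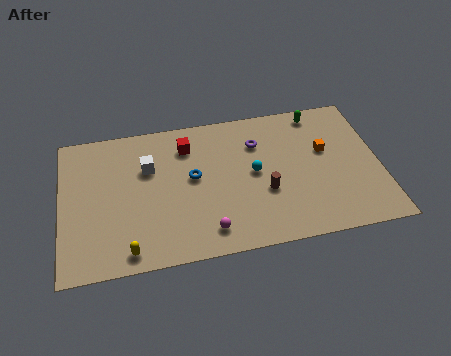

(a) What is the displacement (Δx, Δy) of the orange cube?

(0.2, 1.2)

The orange cube started near (13.7, 4.6) and ended near (13.9, 5.8).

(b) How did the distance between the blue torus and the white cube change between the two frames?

+0.4

The distance was about 2.1 in the first image and 2.5 in the second, so they moved 0.4 units further apart.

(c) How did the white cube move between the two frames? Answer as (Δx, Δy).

(2.2, -1.5)

The white cube started near (2.4, 7.9) and ended near (4.6, 6.4).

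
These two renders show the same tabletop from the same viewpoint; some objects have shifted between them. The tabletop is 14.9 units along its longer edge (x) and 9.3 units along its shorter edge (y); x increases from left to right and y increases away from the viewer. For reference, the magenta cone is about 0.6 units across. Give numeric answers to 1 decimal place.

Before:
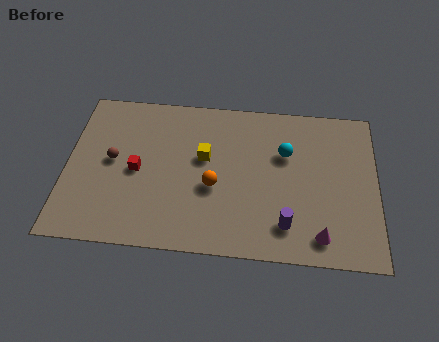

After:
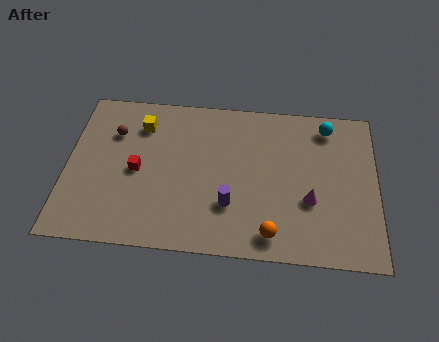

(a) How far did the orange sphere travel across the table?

3.8

The orange sphere moved from about (7.1, 3.8) to (9.9, 1.3), a distance of √(2.8² + 2.5²) ≈ 3.8.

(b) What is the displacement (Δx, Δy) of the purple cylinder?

(-2.7, 0.9)

The purple cylinder started near (10.6, 1.9) and ended near (7.9, 2.8).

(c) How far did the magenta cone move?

2.1

From (12.2, 1.4) to (11.7, 3.4), the magenta cone covered √(0.5² + 2.0²) ≈ 2.1 units.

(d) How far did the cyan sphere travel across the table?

2.7

From (10.5, 6.1) to (12.5, 7.9), the cyan sphere covered √(2.0² + 1.8²) ≈ 2.7 units.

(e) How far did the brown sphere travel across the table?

1.7

The brown sphere moved from about (2.2, 4.9) to (2.2, 6.6), a distance of √(0.0² + 1.7²) ≈ 1.7.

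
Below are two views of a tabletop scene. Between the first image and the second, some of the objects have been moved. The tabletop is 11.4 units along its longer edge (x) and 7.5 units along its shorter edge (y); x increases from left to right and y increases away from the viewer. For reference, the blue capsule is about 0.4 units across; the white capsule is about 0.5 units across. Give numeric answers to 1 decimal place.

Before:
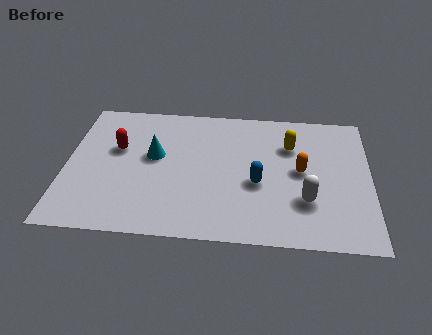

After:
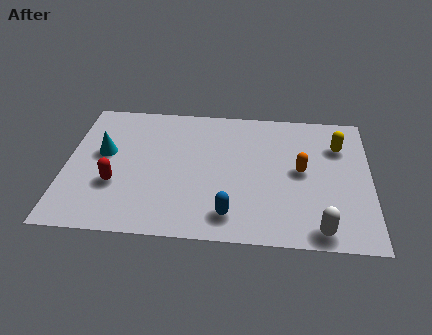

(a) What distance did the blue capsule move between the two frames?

2.1

The blue capsule moved from about (7.2, 3.1) to (6.2, 1.3), a distance of √(1.0² + 1.8²) ≈ 2.1.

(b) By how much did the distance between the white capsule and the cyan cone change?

+2.8

Before: roughly 6.0 units apart; after: 8.8. That's 2.8 units further apart.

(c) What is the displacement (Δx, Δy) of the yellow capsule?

(1.8, 0.1)

The yellow capsule was at about (8.4, 5.3) and moved to about (10.2, 5.4).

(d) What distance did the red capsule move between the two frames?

2.0

The red capsule was near (1.9, 4.6) before and (1.9, 2.6) after, so it travelled √(0.0² + 2.0²) ≈ 2.0 units.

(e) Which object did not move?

the orange capsule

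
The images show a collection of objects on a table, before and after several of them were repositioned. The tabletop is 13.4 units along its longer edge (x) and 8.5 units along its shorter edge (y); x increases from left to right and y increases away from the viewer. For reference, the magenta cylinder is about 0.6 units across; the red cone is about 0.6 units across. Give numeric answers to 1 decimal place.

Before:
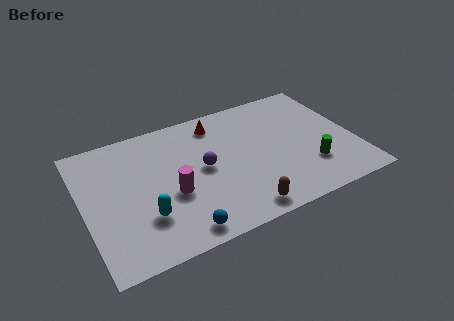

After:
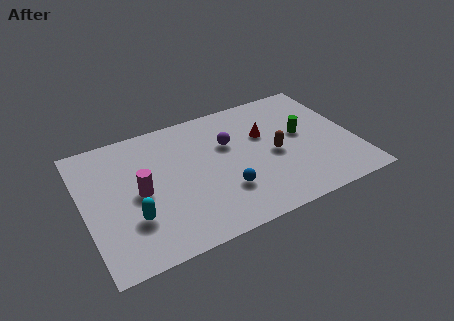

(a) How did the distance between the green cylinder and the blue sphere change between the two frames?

-2.1

The distance was about 6.8 in the first image and 4.7 in the second, so they moved 2.1 units closer together.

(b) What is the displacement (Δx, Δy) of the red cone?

(2.2, -1.7)

From the two frames, the red cone sits at roughly (6.9, 7.1) before and (9.1, 5.4) after.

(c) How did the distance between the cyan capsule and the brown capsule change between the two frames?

+2.6

Before: roughly 4.7 units apart; after: 7.3. That's 2.6 units further apart.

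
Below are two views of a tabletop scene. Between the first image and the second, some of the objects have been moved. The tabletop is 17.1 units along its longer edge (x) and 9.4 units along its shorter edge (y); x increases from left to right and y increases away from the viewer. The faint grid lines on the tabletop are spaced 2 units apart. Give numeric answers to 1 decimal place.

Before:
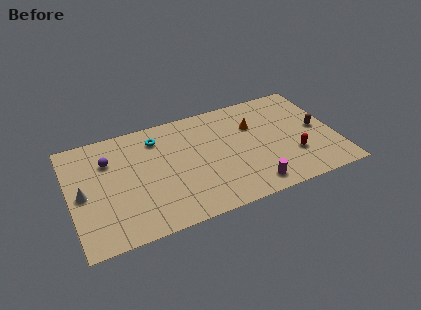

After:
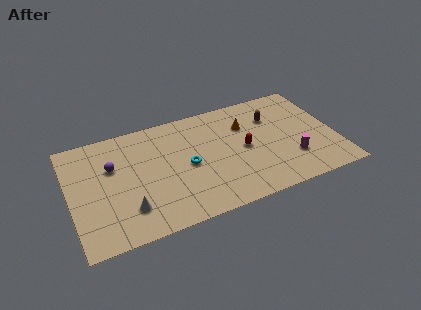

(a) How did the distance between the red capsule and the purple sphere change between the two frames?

-3.7

The distance was about 12.2 in the first image and 8.5 in the second, so they moved 3.7 units closer together.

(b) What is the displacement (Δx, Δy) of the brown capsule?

(-2.7, 2.0)

The brown capsule was at about (16.0, 4.7) and moved to about (13.3, 6.7).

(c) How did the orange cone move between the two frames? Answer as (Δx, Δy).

(-0.5, 0.2)

The orange cone was at about (12.0, 6.4) and moved to about (11.5, 6.6).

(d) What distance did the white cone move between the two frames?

3.5

The white cone was near (0.8, 4.5) before and (3.5, 2.3) after, so it travelled √(2.7² + 2.2²) ≈ 3.5 units.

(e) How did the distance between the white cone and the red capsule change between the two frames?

-5.5

They were about 13.5 units apart before and 8.0 after — 5.5 units closer together.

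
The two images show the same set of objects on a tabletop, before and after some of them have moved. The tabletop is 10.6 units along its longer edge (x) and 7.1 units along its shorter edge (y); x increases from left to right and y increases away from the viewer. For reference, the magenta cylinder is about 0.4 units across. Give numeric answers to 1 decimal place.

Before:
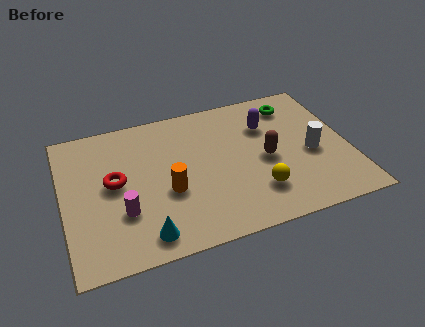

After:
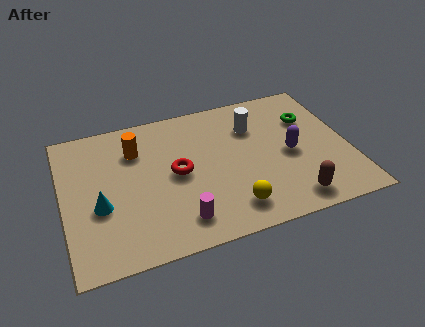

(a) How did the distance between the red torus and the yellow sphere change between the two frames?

-2.6

The distance was about 5.5 in the first image and 2.9 in the second, so they moved 2.6 units closer together.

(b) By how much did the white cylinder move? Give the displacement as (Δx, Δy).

(-2.0, 2.0)

From the two frames, the white cylinder sits at roughly (9.2, 3.1) before and (7.2, 5.1) after.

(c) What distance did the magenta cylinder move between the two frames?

2.2

The magenta cylinder was near (2.1, 2.3) before and (4.1, 1.3) after, so it travelled √(2.0² + 1.0²) ≈ 2.2 units.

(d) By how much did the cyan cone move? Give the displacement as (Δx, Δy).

(-1.5, 1.8)

The cyan cone was at about (2.8, 1.0) and moved to about (1.3, 2.8).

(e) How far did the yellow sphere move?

1.1

The yellow sphere moved from about (7.0, 1.8) to (6.0, 1.3), a distance of √(1.0² + 0.5²) ≈ 1.1.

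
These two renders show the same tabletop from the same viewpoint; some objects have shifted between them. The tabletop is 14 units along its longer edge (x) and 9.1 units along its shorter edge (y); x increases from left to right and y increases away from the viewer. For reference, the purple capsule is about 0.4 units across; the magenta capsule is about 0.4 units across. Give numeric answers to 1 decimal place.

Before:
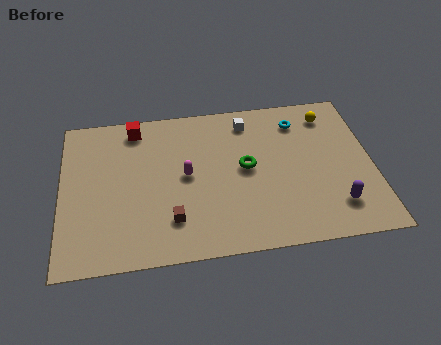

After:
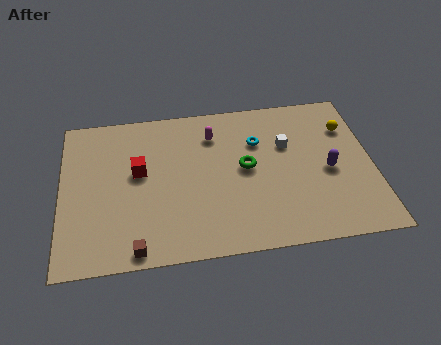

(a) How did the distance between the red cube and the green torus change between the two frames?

-1.0

Before: roughly 5.8 units apart; after: 4.8. That's 1.0 units closer together.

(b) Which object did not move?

the green torus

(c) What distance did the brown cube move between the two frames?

2.1

From (4.9, 2.2) to (3.3, 0.8), the brown cube covered √(1.6² + 1.4²) ≈ 2.1 units.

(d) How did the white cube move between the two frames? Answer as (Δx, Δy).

(1.7, -1.7)

The white cube started near (8.5, 7.6) and ended near (10.2, 5.9).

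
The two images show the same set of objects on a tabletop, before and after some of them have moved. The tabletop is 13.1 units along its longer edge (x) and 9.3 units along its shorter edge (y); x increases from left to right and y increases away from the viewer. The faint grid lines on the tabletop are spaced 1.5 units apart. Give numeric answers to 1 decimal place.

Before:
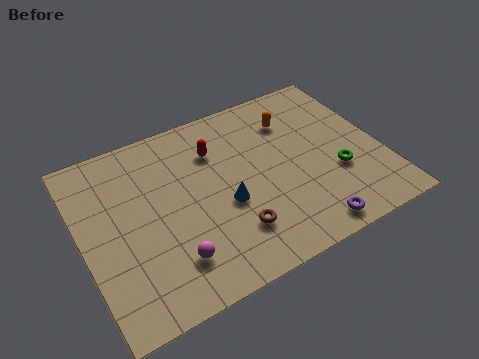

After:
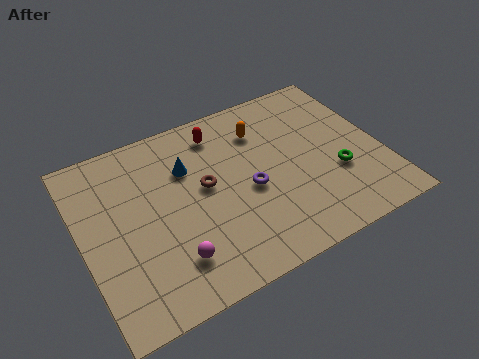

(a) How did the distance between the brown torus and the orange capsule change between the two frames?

-2.4

The distance was about 5.8 in the first image and 3.4 in the second, so they moved 2.4 units closer together.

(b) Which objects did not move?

the green torus and the magenta sphere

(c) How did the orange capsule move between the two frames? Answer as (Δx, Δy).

(-1.4, 0.0)

From the two frames, the orange capsule sits at roughly (9.6, 7.0) before and (8.2, 7.0) after.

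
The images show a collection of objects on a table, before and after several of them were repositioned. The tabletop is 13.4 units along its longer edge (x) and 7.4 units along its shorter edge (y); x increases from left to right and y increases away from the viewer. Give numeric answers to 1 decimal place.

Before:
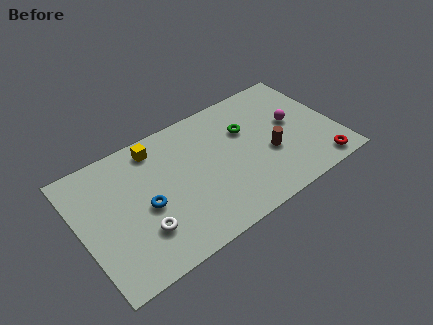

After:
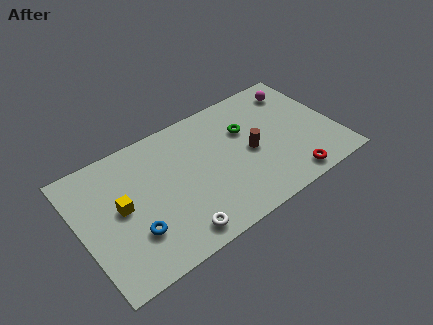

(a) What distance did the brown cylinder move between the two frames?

1.1

The brown cylinder moved from about (9.8, 2.9) to (8.9, 3.5), a distance of √(0.9² + 0.6²) ≈ 1.1.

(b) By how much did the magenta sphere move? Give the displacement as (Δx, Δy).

(0.6, 1.9)

From the two frames, the magenta sphere sits at roughly (11.3, 4.1) before and (11.9, 6.0) after.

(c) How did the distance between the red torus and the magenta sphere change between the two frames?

+2.0

Before: roughly 3.3 units apart; after: 5.3. That's 2.0 units further apart.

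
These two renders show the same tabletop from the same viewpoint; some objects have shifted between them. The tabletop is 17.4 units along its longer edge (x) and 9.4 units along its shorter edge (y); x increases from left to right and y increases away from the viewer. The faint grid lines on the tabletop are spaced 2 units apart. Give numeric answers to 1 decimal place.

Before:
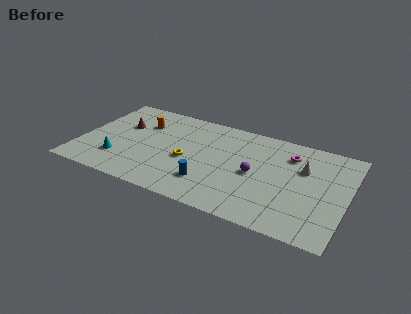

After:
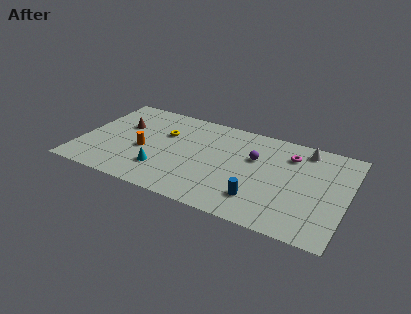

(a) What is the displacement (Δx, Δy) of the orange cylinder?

(0.5, -2.7)

The orange cylinder was at about (3.7, 6.7) and moved to about (4.2, 4.0).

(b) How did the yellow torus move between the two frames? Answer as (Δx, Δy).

(-1.8, 2.1)

The yellow torus started near (7.1, 4.1) and ended near (5.3, 6.2).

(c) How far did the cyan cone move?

2.9

From (2.7, 2.5) to (5.6, 2.5), the cyan cone covered √(2.9² + 0.0²) ≈ 2.9 units.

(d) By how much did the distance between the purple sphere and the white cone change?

+0.3

Before: roughly 3.4 units apart; after: 3.7. That's 0.3 units further apart.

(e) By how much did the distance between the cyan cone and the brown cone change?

+1.2

Before: roughly 3.5 units apart; after: 4.7. That's 1.2 units further apart.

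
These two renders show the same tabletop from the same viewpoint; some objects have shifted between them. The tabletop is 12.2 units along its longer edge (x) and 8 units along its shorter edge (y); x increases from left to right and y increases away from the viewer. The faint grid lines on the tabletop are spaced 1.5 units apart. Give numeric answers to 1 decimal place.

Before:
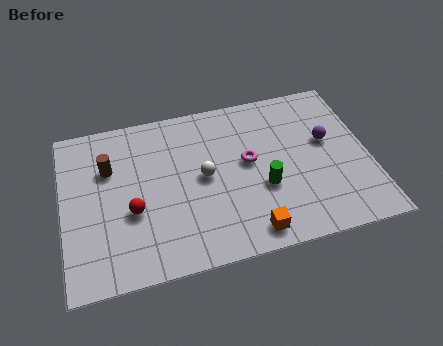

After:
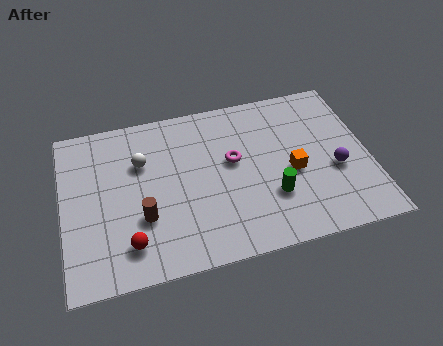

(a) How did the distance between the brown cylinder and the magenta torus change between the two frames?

-1.4

Before: roughly 5.6 units apart; after: 4.2. That's 1.4 units closer together.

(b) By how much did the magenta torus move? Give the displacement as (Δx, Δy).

(-0.6, 0.2)

The magenta torus started near (7.4, 4.4) and ended near (6.8, 4.6).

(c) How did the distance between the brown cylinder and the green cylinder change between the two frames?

-1.4

They were about 6.5 units apart before and 5.1 after — 1.4 units closer together.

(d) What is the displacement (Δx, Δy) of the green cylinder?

(0.3, -0.5)

The green cylinder started near (7.9, 3.0) and ended near (8.2, 2.5).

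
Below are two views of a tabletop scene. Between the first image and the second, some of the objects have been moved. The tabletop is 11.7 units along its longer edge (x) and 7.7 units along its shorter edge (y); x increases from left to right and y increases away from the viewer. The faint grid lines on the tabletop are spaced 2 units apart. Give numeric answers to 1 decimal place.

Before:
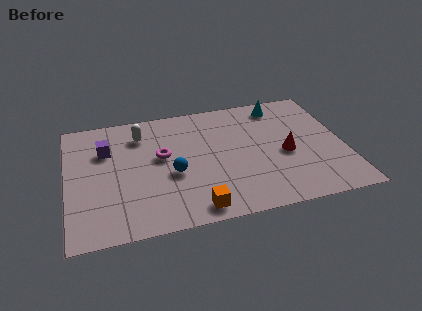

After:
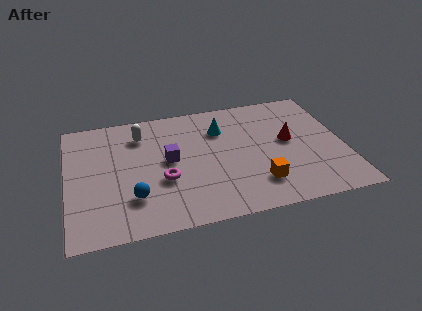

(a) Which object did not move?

the white capsule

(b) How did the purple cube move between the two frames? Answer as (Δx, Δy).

(2.6, -1.2)

The purple cube started near (1.7, 5.3) and ended near (4.3, 4.1).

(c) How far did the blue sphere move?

2.0

The blue sphere moved from about (4.4, 3.2) to (2.7, 2.1), a distance of √(1.7² + 1.1²) ≈ 2.0.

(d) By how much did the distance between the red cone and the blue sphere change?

+2.2

The distance was about 4.8 in the first image and 7.0 in the second, so they moved 2.2 units further apart.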